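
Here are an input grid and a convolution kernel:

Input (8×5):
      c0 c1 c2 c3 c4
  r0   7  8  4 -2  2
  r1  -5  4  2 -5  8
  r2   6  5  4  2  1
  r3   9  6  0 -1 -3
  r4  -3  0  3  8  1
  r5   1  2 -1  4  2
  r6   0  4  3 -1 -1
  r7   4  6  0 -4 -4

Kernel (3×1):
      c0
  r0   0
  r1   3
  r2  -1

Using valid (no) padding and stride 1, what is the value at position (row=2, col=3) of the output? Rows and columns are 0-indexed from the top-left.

The receptive field on the input at this output position is [2 / -1 / 8]. Elementwise product with the kernel and sum: -1·3 + 8·-1.

-11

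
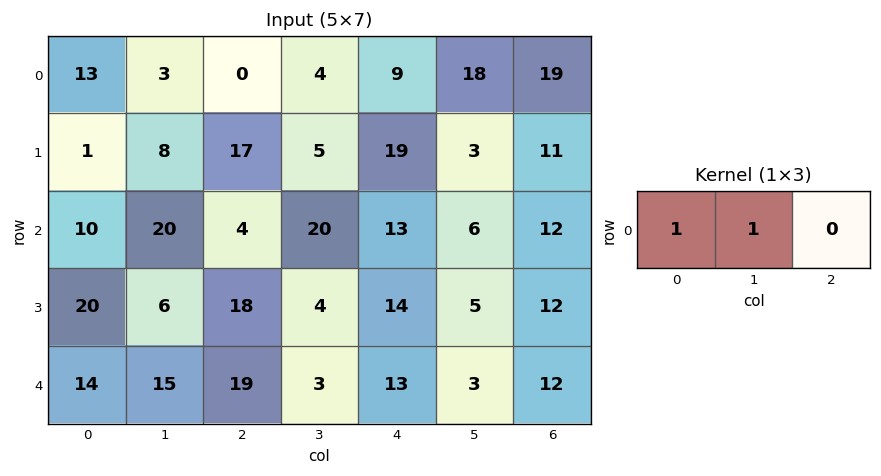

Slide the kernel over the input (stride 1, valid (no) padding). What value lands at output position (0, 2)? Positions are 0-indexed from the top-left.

4

The receptive field on the input at this output position is [0 4 9]. Elementwise product with the kernel and sum: 0·1 + 4·1.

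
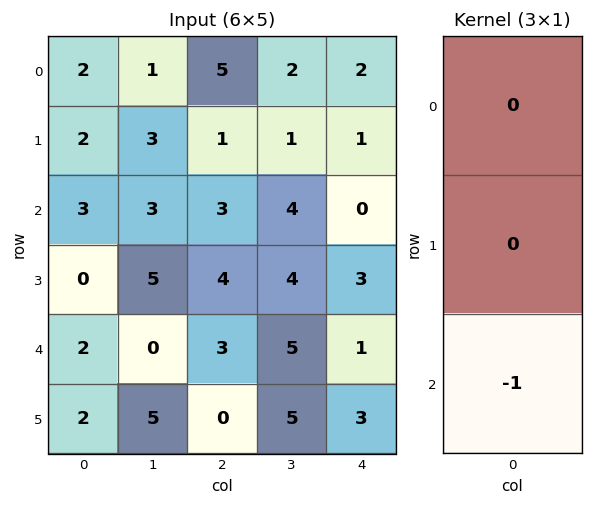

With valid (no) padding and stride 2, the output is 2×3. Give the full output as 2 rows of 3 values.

-3 -3 0
-2 -3 -1

Output[0,0]: The receptive field on the input at this output position is [2 / 2 / 3]. Elementwise product with the kernel and sum: 3·-1.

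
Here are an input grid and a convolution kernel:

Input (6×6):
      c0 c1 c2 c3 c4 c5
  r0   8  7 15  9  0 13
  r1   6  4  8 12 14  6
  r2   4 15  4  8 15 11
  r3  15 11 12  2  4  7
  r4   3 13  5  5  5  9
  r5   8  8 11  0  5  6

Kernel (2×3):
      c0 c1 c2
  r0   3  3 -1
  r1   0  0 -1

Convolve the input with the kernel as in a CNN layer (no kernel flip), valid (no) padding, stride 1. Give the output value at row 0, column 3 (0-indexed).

8

The receptive field on the input at this output position is [9 0 13 / 12 14 6]. Elementwise product with the kernel and sum: 9·3 + 0·3 + 13·-1 + 6·-1.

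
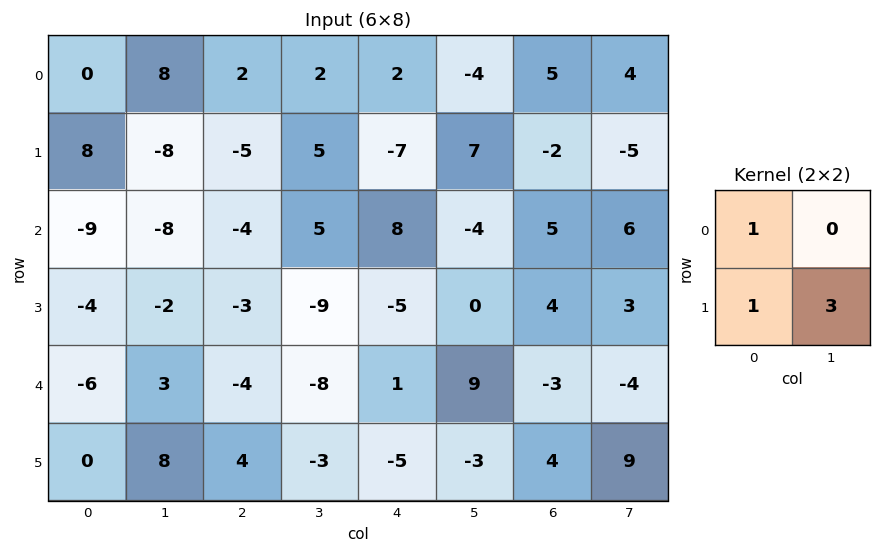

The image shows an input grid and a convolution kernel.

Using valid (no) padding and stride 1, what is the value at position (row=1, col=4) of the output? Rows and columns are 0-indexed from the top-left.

The receptive field on the input at this output position is [-7 7 / 8 -4]. Elementwise product with the kernel and sum: -7·1 + 8·1 + -4·3.

-11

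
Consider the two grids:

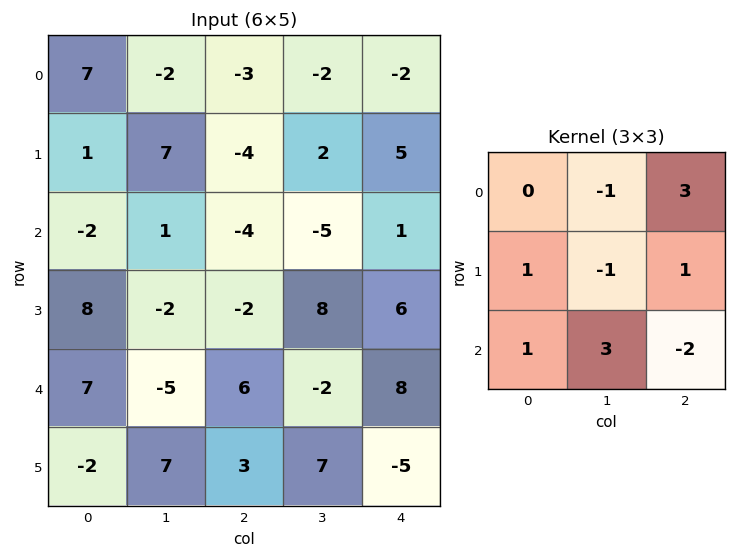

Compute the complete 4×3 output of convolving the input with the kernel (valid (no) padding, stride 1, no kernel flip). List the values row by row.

-8 9 -26
-20 -14 25
-25 14 -12
27 15 60

Output[0,0]: The receptive field on the input at this output position is [7 -2 -3 / 1 7 -4 / -2 1 -4]. Elementwise product with the kernel and sum: -2·-1 + -3·3 + 1·1 + 7·-1 + -4·1 + -2·1 + 1·3 + -4·-2.
Output[0,1]: The receptive field on the input at this output position is [-2 -3 -2 / 7 -4 2 / 1 -4 -5]. Elementwise product with the kernel and sum: -3·-1 + -2·3 + 7·1 + -4·-1 + 2·1 + 1·1 + -4·3 + -5·-2.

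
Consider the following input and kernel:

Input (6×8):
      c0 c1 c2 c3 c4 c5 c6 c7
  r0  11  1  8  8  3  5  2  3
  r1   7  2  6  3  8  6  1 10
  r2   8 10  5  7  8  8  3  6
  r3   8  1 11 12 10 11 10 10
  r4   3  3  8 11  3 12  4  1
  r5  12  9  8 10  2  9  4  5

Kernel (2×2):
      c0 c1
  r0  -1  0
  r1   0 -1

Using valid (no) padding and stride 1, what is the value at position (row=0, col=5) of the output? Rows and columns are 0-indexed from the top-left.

-6

The receptive field on the input at this output position is [5 2 / 6 1]. Elementwise product with the kernel and sum: 5·-1 + 1·-1.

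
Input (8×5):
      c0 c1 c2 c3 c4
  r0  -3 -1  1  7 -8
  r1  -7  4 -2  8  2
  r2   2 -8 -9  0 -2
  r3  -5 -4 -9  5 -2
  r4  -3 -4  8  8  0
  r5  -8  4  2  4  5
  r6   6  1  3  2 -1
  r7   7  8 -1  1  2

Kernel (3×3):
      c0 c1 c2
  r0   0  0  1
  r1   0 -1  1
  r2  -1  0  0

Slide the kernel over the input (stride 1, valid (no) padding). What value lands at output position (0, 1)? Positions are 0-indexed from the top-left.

25

The receptive field on the input at this output position is [-1 1 7 / 4 -2 8 / -8 -9 0]. Elementwise product with the kernel and sum: 7·1 + -2·-1 + 8·1 + -8·-1.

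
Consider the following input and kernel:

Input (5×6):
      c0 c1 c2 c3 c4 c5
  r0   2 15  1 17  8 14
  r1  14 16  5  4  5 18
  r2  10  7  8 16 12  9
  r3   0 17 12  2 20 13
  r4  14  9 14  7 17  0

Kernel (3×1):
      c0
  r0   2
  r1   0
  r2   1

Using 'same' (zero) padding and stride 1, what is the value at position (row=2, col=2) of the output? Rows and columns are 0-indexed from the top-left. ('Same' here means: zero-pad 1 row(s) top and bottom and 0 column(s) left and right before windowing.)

The receptive field on the zero-padded input at this output position is [5 / 8 / 12]. Elementwise product with the kernel and sum: 5·2 + 12·1.

22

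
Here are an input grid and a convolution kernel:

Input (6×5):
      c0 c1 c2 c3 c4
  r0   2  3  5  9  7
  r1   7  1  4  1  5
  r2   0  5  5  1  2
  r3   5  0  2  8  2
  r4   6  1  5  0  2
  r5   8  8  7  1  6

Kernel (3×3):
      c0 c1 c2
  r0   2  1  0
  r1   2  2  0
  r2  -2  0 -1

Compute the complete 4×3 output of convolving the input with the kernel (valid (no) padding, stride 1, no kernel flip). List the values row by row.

Output[0,0]: The receptive field on the input at this output position is [2 3 5 / 7 1 4 / 0 5 5]. Elementwise product with the kernel and sum: 2·2 + 3·1 + 7·2 + 1·2 + 0·-2 + 5·-1.

18 10 17
13 18 15
-2 17 19
1 -3 2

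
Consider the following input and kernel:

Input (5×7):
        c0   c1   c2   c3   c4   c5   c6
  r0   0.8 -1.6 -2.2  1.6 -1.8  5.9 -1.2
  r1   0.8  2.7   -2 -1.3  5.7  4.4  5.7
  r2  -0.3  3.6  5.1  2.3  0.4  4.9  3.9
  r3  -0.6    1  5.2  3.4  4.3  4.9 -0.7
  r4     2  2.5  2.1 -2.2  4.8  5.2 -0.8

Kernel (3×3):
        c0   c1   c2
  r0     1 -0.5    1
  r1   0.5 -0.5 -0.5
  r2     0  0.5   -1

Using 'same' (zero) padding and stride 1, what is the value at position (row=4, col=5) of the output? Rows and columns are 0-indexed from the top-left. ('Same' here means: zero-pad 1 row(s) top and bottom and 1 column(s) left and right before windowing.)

1.35

The receptive field on the zero-padded input at this output position is [4.3 4.9 -0.7 / 4.8 5.2 -0.8 / 0 0 0]. Elementwise product with the kernel and sum: 4.3·1 + 4.9·-0.5 + -0.7·1 + 4.8·0.5 + 5.2·-0.5 + -0.8·-0.5 + 0·0.5 + 0·-1.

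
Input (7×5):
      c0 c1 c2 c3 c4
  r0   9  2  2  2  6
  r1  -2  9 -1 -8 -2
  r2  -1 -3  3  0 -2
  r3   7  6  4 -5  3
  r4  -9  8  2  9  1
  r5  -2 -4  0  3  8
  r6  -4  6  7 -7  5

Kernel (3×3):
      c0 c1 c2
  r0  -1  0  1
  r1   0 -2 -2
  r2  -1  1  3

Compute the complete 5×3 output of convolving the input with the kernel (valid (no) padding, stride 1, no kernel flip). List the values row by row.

Output[0,0]: The receptive field on the input at this output position is [9 2 2 / -2 9 -1 / -1 -3 3]. Elementwise product with the kernel and sum: 9·-1 + 2·1 + 9·-2 + -1·-2 + -1·-1 + -3·1 + 3·3.

-16 24 15
12 -40 3
7 26 9
-25 -20 6
50 -25 -22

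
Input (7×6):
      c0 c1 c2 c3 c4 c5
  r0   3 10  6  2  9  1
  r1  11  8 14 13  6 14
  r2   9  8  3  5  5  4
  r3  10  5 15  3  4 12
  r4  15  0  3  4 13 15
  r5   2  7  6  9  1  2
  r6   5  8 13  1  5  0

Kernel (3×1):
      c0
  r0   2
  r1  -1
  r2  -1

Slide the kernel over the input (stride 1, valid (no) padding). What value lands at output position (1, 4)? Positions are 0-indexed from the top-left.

3

The receptive field on the input at this output position is [6 / 5 / 4]. Elementwise product with the kernel and sum: 6·2 + 5·-1 + 4·-1.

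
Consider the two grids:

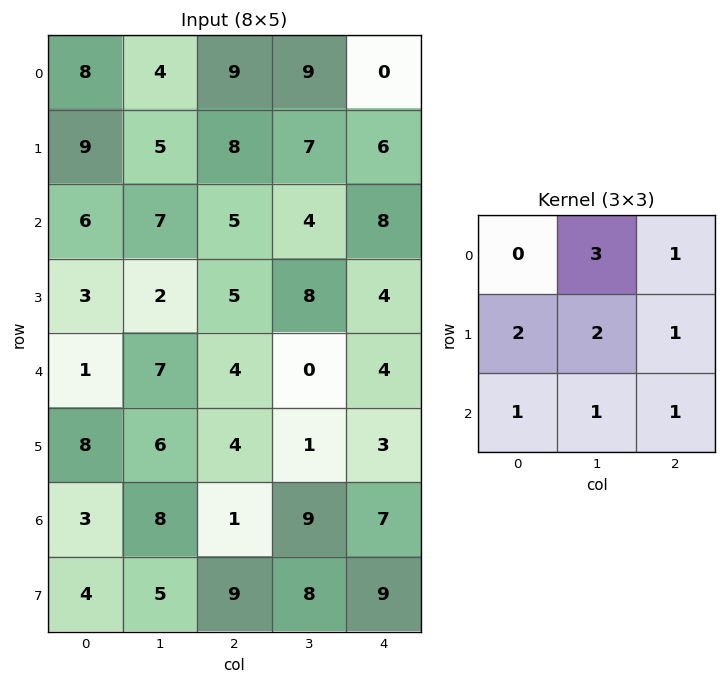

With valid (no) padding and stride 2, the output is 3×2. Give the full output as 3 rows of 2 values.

Output[0,0]: The receptive field on the input at this output position is [8 4 9 / 9 5 8 / 6 7 5]. Elementwise product with the kernel and sum: 4·3 + 9·1 + 9·2 + 5·2 + 8·1 + 6·1 + 7·1 + 5·1.
Output[0,1]: The receptive field on the input at this output position is [9 9 0 / 8 7 6 / 5 4 8]. Elementwise product with the kernel and sum: 9·3 + 0·1 + 8·2 + 7·2 + 6·1 + 5·1 + 4·1 + 8·1.

75 80
53 58
69 34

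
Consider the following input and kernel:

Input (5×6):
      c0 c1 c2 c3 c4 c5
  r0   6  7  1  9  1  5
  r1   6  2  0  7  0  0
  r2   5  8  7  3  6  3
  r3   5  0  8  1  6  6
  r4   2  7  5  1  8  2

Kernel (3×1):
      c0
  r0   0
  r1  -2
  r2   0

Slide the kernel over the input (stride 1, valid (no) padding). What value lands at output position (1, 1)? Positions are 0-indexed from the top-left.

-16

The receptive field on the input at this output position is [2 / 8 / 0]. Elementwise product with the kernel and sum: 8·-2.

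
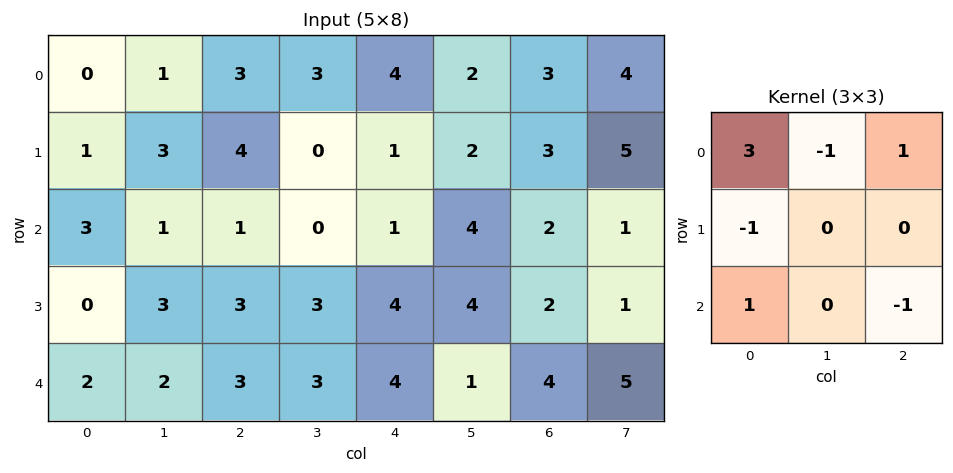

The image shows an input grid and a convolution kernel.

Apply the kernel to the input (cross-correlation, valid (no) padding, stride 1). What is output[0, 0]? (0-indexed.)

The receptive field on the input at this output position is [0 1 3 / 1 3 4 / 3 1 1]. Elementwise product with the kernel and sum: 0·3 + 1·-1 + 3·1 + 1·-1 + 3·1 + 1·-1.

3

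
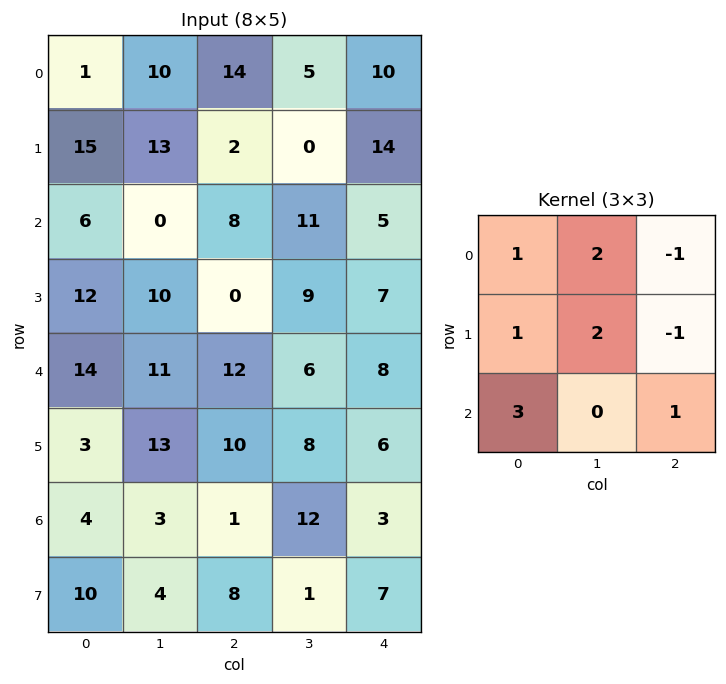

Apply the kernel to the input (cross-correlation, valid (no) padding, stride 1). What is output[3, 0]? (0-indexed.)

The receptive field on the input at this output position is [12 10 0 / 14 11 12 / 3 13 10]. Elementwise product with the kernel and sum: 12·1 + 10·2 + 0·-1 + 14·1 + 11·2 + 12·-1 + 3·3 + 10·1.

75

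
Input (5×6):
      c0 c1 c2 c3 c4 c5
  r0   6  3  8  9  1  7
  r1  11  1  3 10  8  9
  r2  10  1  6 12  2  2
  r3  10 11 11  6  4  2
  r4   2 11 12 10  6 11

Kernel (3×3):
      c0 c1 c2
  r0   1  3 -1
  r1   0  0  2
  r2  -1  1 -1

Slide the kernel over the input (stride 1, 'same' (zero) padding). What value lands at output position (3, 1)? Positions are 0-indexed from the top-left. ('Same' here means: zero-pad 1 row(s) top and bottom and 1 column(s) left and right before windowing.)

The receptive field on the zero-padded input at this output position is [10 1 6 / 10 11 11 / 2 11 12]. Elementwise product with the kernel and sum: 10·1 + 1·3 + 6·-1 + 11·2 + 2·-1 + 11·1 + 12·-1.

26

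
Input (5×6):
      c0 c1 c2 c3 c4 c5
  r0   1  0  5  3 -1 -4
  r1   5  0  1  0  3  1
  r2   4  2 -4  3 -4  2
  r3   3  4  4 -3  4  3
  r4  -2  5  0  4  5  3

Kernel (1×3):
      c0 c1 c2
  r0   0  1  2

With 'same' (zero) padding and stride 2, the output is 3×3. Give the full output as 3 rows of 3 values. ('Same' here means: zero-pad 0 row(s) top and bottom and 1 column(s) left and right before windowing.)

1 11 -9
8 2 0
8 8 11

Output[0,0]: The receptive field on the zero-padded input at this output position is [0 1 0]. Elementwise product with the kernel and sum: 1·1 + 0·2.
Output[0,1]: The receptive field on the zero-padded input at this output position is [0 5 3]. Elementwise product with the kernel and sum: 5·1 + 3·2.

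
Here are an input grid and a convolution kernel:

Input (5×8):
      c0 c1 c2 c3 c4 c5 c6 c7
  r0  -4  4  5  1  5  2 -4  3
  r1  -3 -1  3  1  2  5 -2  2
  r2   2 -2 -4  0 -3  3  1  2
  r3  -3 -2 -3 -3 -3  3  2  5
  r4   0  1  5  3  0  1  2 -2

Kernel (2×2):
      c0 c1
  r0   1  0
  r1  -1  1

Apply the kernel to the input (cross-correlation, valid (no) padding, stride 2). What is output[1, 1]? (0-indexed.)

The receptive field on the input at this output position is [-4 0 / -3 -3]. Elementwise product with the kernel and sum: -4·1 + -3·-1 + -3·1.

-4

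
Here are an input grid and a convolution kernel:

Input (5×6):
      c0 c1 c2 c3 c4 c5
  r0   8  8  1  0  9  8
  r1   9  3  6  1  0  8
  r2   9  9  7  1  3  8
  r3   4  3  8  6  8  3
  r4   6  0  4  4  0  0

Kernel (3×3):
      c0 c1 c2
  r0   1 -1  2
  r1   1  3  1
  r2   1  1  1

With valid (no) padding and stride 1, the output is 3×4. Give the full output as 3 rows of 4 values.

51 46 39 28
76 47 40 52
45 45 54 51

Output[0,0]: The receptive field on the input at this output position is [8 8 1 / 9 3 6 / 9 9 7]. Elementwise product with the kernel and sum: 8·1 + 8·-1 + 1·2 + 9·1 + 3·3 + 6·1 + 9·1 + 9·1 + 7·1.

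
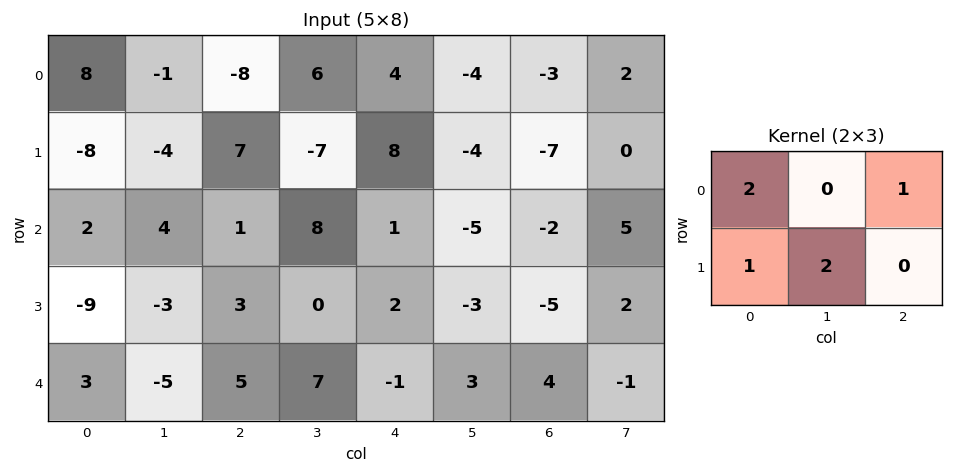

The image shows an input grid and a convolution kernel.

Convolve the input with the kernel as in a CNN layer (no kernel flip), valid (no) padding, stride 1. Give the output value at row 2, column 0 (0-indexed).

The receptive field on the input at this output position is [2 4 1 / -9 -3 3]. Elementwise product with the kernel and sum: 2·2 + 1·1 + -9·1 + -3·2.

-10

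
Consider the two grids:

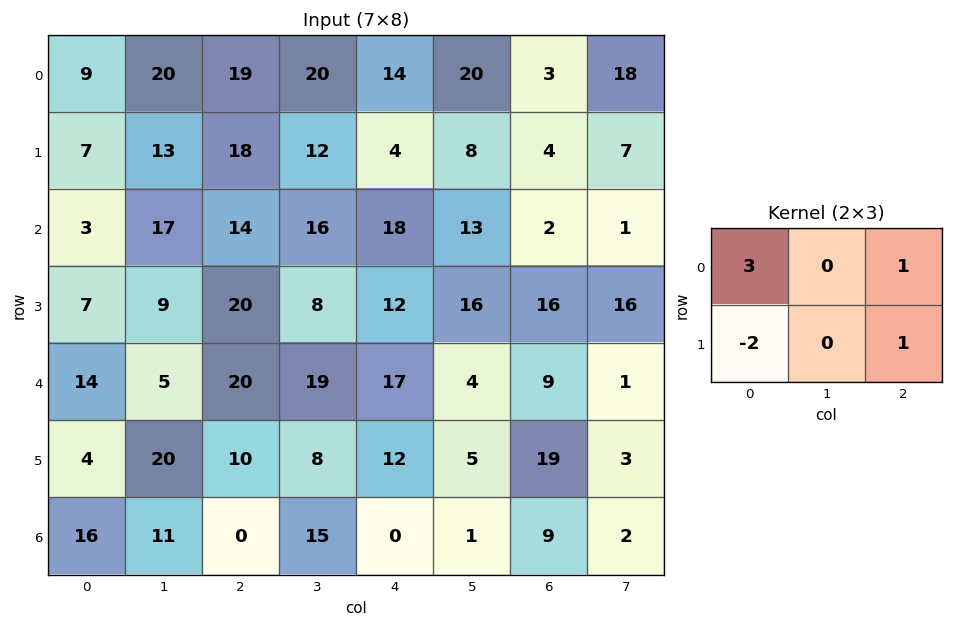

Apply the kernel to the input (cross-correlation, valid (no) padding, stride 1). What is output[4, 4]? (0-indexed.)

The receptive field on the input at this output position is [17 4 9 / 12 5 19]. Elementwise product with the kernel and sum: 17·3 + 9·1 + 12·-2 + 19·1.

55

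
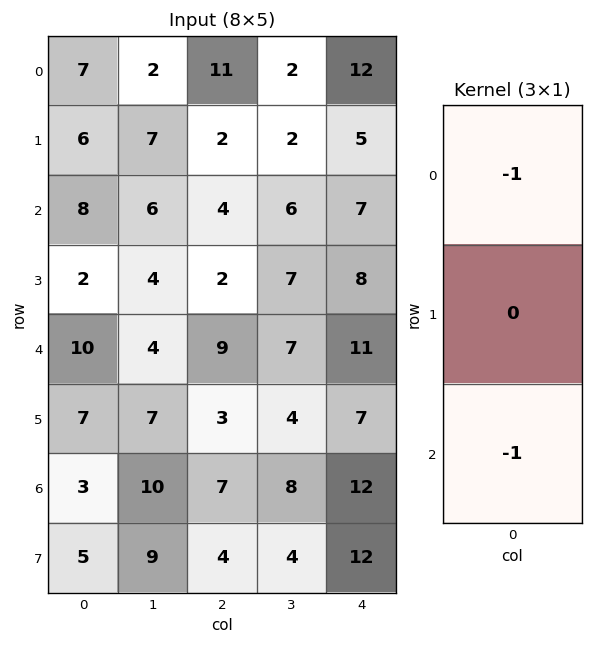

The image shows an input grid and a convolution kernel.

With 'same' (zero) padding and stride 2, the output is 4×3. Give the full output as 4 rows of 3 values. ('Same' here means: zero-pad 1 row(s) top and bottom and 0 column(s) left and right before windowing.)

-6 -2 -5
-8 -4 -13
-9 -5 -15
-12 -7 -19

Output[0,0]: The receptive field on the zero-padded input at this output position is [0 / 7 / 6]. Elementwise product with the kernel and sum: 0·-1 + 6·-1.
Output[0,1]: The receptive field on the zero-padded input at this output position is [0 / 11 / 2]. Elementwise product with the kernel and sum: 0·-1 + 2·-1.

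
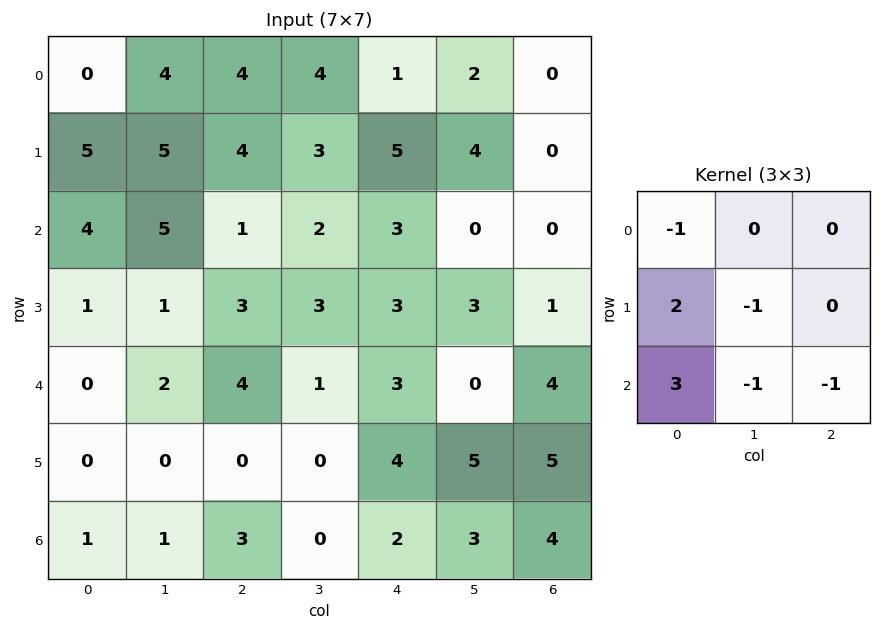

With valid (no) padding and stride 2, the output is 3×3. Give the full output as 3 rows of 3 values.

Output[0,0]: The receptive field on the input at this output position is [0 4 4 / 5 5 4 / 4 5 1]. Elementwise product with the kernel and sum: 0·-1 + 5·2 + 5·-1 + 4·3 + 5·-1 + 1·-1.
Output[0,1]: The receptive field on the input at this output position is [4 4 1 / 4 3 5 / 1 2 3]. Elementwise product with the kernel and sum: 4·-1 + 4·2 + 3·-1 + 1·3 + 2·-1 + 3·-1.

11 -1 14
-9 10 5
-1 3 -1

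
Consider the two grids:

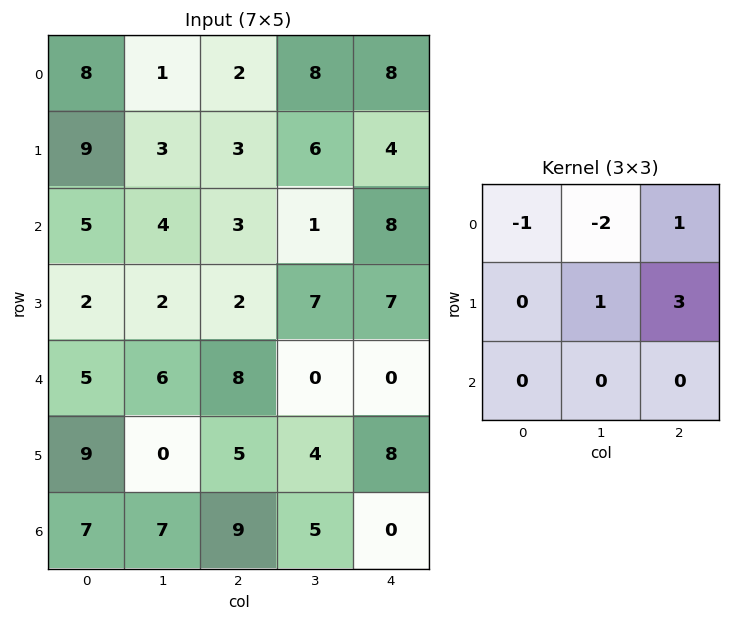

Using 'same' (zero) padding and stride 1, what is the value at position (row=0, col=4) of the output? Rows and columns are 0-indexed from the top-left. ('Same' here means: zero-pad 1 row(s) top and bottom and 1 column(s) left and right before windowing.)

The receptive field on the zero-padded input at this output position is [0 0 0 / 8 8 0 / 6 4 0]. Elementwise product with the kernel and sum: 0·-1 + 0·-2 + 0·1 + 8·1 + 0·3.

8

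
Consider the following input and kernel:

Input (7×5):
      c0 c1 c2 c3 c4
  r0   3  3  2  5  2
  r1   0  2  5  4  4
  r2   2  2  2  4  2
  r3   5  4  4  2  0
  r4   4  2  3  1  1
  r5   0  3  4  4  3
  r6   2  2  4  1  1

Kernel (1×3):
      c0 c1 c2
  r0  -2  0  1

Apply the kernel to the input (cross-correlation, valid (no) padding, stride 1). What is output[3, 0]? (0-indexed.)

-6

The receptive field on the input at this output position is [5 4 4]. Elementwise product with the kernel and sum: 5·-2 + 4·1.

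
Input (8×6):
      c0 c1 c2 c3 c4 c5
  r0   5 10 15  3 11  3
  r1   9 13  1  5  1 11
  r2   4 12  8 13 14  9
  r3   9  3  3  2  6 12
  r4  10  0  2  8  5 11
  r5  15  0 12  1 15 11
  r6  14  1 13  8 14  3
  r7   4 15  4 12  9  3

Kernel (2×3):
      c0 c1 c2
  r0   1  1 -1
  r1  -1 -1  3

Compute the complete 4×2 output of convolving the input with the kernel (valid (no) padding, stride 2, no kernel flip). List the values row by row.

-19 4
5 20
29 37
-5 18

Output[0,0]: The receptive field on the input at this output position is [5 10 15 / 9 13 1]. Elementwise product with the kernel and sum: 5·1 + 10·1 + 15·-1 + 9·-1 + 13·-1 + 1·3.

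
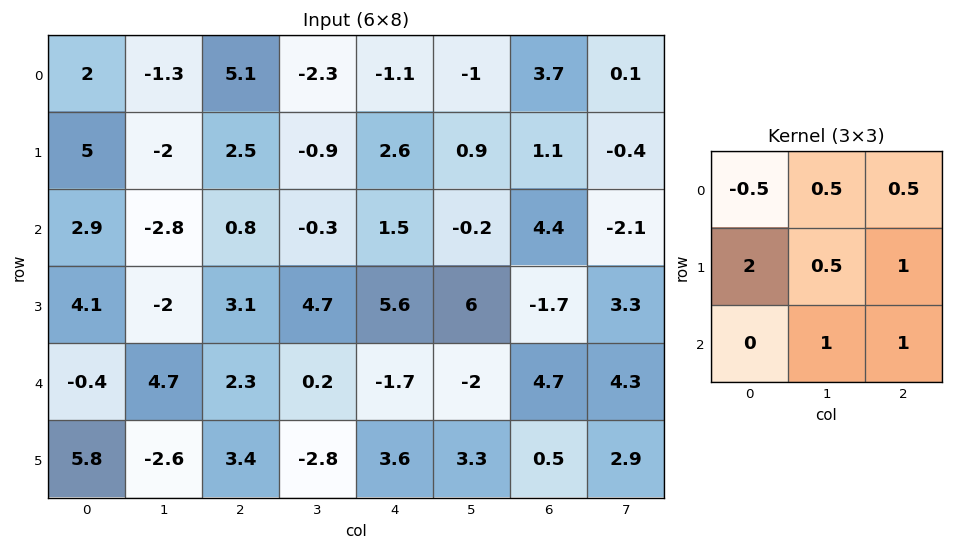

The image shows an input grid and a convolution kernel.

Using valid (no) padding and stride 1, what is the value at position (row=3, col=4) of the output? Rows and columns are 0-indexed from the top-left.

The receptive field on the input at this output position is [5.6 6 -1.7 / -1.7 -2 4.7 / 3.6 3.3 0.5]. Elementwise product with the kernel and sum: 5.6·-0.5 + 6·0.5 + -1.7·0.5 + -1.7·2 + -2·0.5 + 4.7·1 + 3.3·1 + 0.5·1.

3.45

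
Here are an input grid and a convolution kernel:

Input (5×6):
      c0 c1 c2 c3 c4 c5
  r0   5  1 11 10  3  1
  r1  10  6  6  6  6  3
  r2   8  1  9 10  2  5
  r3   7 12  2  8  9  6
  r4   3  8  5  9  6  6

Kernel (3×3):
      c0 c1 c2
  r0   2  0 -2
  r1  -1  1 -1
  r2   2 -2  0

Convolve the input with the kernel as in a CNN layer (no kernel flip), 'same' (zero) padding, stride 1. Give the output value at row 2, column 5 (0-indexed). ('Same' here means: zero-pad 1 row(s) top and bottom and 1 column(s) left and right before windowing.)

21

The receptive field on the zero-padded input at this output position is [6 3 0 / 2 5 0 / 9 6 0]. Elementwise product with the kernel and sum: 6·2 + 0·-2 + 2·-1 + 5·1 + 0·-1 + 9·2 + 6·-2.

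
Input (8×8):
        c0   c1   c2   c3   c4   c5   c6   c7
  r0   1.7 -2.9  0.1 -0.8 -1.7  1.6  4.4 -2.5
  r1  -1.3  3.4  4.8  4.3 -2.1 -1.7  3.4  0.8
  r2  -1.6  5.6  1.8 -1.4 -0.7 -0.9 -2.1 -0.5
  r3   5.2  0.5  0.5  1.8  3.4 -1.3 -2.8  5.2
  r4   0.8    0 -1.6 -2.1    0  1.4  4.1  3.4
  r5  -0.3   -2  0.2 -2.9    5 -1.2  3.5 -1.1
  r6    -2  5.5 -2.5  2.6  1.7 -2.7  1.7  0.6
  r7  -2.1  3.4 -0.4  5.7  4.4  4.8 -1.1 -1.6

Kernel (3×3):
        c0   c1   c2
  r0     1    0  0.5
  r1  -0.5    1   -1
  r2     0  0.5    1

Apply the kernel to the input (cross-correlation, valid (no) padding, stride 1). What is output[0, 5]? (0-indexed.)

The receptive field on the input at this output position is [1.6 4.4 -2.5 / -1.7 3.4 0.8 / -0.9 -2.1 -0.5]. Elementwise product with the kernel and sum: 1.6·1 + -2.5·0.5 + -1.7·-0.5 + 3.4·1 + 0.8·-1 + -2.1·0.5 + -0.5·1.

2.25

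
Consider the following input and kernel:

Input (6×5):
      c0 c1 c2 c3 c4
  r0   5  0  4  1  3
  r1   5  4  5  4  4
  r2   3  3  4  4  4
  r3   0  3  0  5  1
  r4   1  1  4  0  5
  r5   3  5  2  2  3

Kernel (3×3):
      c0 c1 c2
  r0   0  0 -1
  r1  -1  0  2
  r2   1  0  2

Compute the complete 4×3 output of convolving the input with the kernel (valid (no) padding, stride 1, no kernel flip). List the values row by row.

12 14 12
0 14 2
5 4 12
14 3 13

Output[0,0]: The receptive field on the input at this output position is [5 0 4 / 5 4 5 / 3 3 4]. Elementwise product with the kernel and sum: 4·-1 + 5·-1 + 5·2 + 3·1 + 4·2.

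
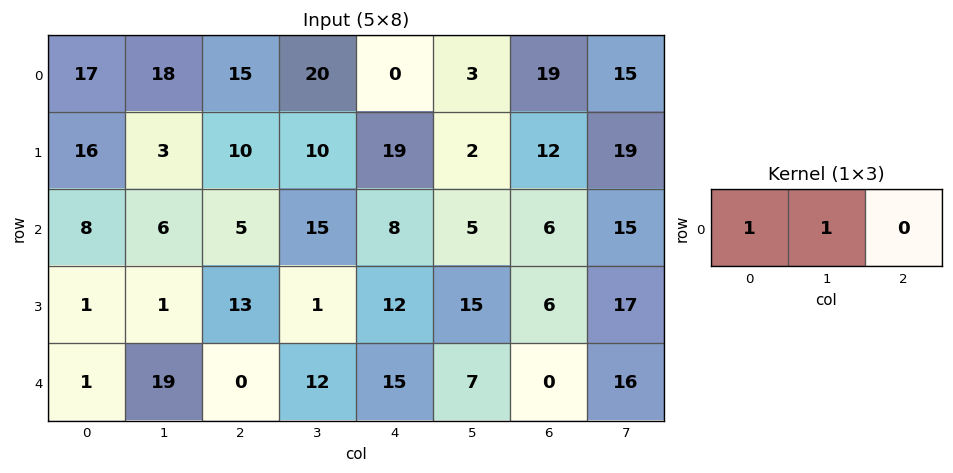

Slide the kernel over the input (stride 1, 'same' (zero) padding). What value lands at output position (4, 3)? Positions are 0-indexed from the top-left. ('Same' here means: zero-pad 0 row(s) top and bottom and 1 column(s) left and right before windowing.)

12

The receptive field on the zero-padded input at this output position is [0 12 15]. Elementwise product with the kernel and sum: 0·1 + 12·1.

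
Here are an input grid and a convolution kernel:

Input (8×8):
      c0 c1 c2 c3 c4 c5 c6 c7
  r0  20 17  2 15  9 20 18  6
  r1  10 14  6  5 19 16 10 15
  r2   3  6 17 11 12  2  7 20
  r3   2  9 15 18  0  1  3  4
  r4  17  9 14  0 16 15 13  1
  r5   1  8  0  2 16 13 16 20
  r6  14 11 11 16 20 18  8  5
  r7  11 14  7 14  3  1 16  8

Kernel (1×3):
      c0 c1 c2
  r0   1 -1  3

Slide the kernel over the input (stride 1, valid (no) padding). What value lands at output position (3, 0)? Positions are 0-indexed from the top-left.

38

The receptive field on the input at this output position is [2 9 15]. Elementwise product with the kernel and sum: 2·1 + 9·-1 + 15·3.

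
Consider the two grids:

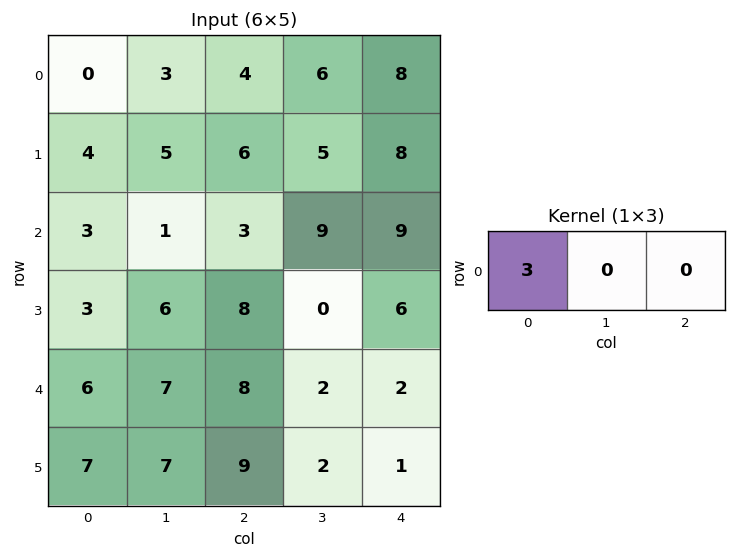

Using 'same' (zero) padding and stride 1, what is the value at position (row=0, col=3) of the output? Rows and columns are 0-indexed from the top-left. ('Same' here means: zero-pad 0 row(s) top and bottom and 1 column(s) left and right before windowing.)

The receptive field on the zero-padded input at this output position is [4 6 8]. Elementwise product with the kernel and sum: 4·3.

12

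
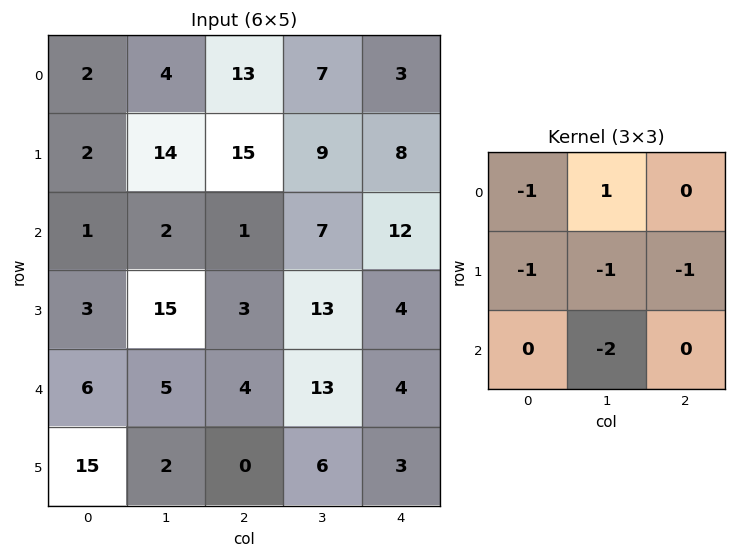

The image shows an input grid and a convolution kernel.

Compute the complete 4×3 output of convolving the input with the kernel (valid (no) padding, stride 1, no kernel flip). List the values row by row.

-33 -31 -52
-22 -15 -52
-30 -40 -40
-7 -34 -23

Output[0,0]: The receptive field on the input at this output position is [2 4 13 / 2 14 15 / 1 2 1]. Elementwise product with the kernel and sum: 2·-1 + 4·1 + 2·-1 + 14·-1 + 15·-1 + 2·-2.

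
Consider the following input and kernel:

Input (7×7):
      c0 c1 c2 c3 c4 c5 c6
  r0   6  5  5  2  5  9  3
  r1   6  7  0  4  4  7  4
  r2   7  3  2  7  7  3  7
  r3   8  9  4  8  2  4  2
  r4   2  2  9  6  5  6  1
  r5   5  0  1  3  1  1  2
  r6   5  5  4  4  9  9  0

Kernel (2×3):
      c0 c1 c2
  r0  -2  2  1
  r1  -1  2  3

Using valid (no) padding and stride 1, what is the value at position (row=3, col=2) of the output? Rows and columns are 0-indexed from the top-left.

28

The receptive field on the input at this output position is [4 8 2 / 9 6 5]. Elementwise product with the kernel and sum: 4·-2 + 8·2 + 2·1 + 9·-1 + 6·2 + 5·3.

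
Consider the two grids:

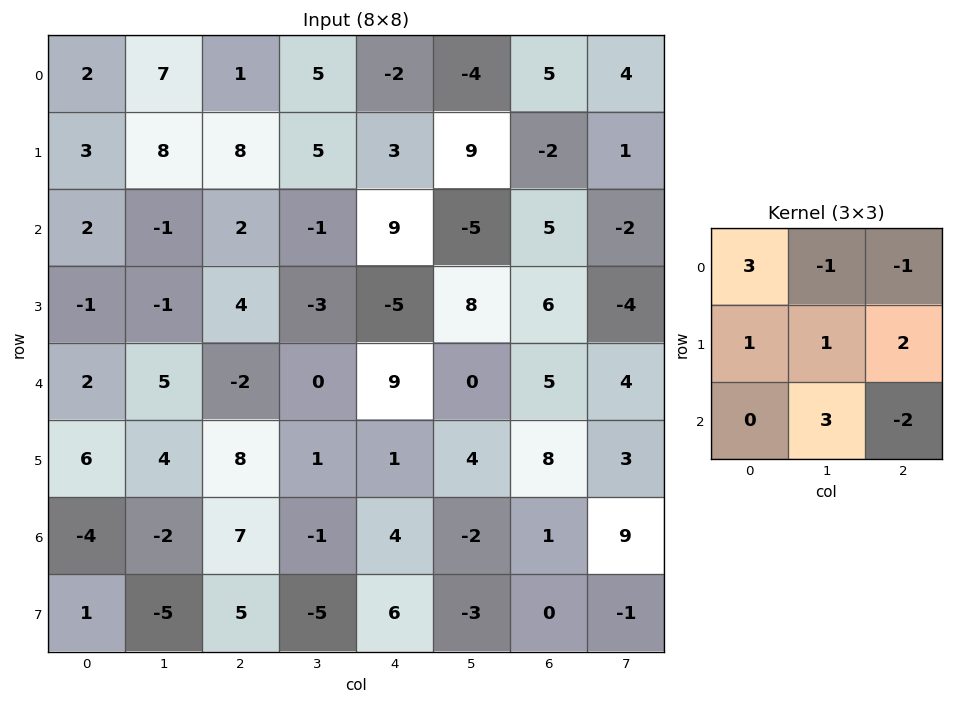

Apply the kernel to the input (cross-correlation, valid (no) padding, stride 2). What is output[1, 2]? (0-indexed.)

32

The receptive field on the input at this output position is [9 -5 5 / -5 8 6 / 9 0 5]. Elementwise product with the kernel and sum: 9·3 + -5·-1 + 5·-1 + -5·1 + 8·1 + 6·2 + 0·3 + 5·-2.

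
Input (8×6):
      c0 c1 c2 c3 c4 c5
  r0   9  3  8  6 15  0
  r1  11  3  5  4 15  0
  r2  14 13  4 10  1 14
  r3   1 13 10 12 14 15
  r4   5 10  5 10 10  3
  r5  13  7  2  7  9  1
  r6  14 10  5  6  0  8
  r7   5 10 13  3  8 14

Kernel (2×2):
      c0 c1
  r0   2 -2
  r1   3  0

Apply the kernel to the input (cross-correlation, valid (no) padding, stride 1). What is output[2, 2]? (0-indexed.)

18

The receptive field on the input at this output position is [4 10 / 10 12]. Elementwise product with the kernel and sum: 4·2 + 10·-2 + 10·3.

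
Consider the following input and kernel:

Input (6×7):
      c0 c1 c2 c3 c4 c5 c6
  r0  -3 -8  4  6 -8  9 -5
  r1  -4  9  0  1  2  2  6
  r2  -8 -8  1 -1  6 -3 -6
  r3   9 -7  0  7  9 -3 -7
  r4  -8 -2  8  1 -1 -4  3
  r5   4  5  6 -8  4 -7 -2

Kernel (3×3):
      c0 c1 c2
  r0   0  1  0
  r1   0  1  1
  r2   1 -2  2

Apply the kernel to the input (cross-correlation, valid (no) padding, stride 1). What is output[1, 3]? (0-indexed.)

The receptive field on the input at this output position is [1 2 2 / -1 6 -3 / 7 9 -3]. Elementwise product with the kernel and sum: 2·1 + 6·1 + -3·1 + 7·1 + 9·-2 + -3·2.

-12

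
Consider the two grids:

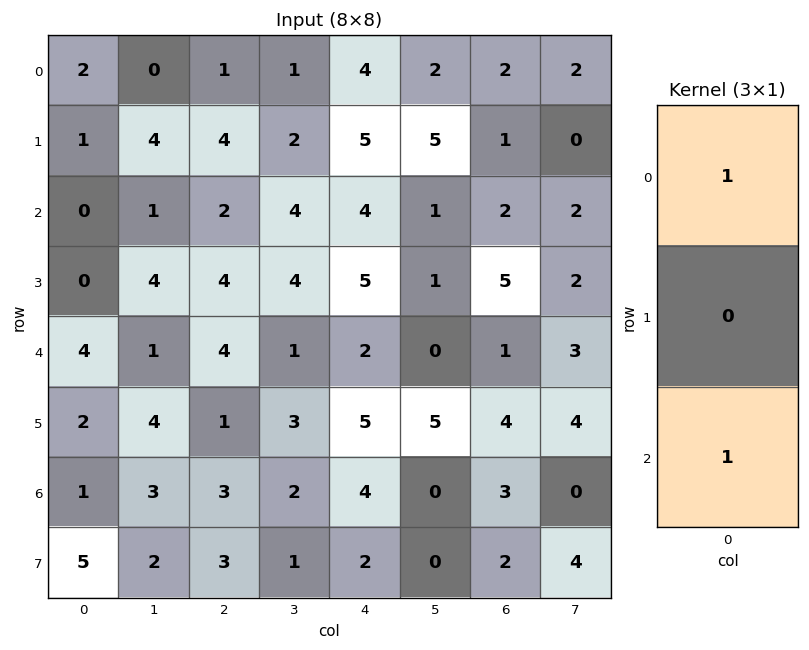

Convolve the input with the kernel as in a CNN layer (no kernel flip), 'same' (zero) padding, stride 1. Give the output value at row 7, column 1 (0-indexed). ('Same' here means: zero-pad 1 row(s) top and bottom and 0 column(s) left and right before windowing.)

3

The receptive field on the zero-padded input at this output position is [3 / 2 / 0]. Elementwise product with the kernel and sum: 3·1 + 0·1.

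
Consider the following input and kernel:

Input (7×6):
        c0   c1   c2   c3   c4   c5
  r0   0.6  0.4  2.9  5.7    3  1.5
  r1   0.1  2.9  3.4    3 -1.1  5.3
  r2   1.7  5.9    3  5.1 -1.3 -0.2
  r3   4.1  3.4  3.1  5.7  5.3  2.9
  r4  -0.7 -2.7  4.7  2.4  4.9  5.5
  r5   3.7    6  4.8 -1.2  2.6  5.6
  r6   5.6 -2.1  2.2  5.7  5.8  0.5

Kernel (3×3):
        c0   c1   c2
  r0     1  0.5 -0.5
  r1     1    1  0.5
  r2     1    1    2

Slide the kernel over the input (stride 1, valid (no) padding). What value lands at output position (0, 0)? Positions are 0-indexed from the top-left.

The receptive field on the input at this output position is [0.6 0.4 2.9 / 0.1 2.9 3.4 / 1.7 5.9 3]. Elementwise product with the kernel and sum: 0.6·1 + 0.4·0.5 + 2.9·-0.5 + 0.1·1 + 2.9·1 + 3.4·0.5 + 1.7·1 + 5.9·1 + 3·2.

17.65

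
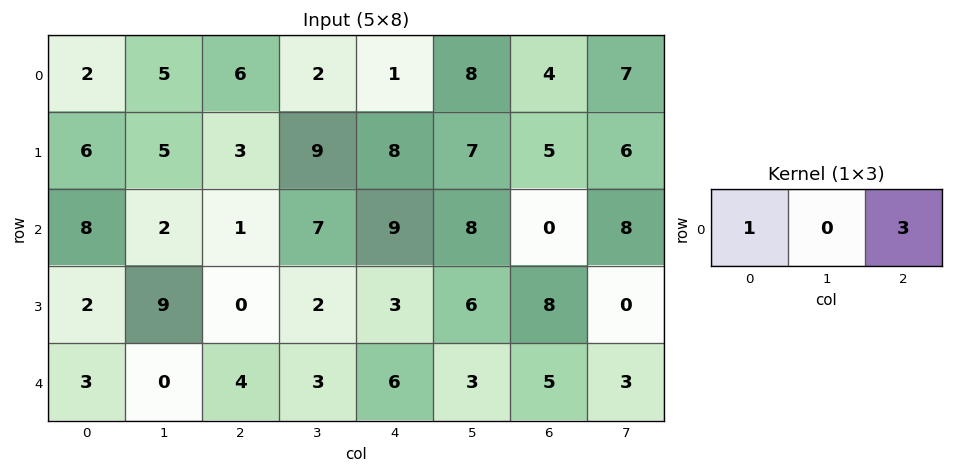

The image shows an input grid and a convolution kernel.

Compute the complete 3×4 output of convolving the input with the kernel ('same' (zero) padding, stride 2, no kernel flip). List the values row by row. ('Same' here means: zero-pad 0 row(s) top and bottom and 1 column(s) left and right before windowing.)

Output[0,0]: The receptive field on the zero-padded input at this output position is [0 2 5]. Elementwise product with the kernel and sum: 0·1 + 5·3.
Output[0,1]: The receptive field on the zero-padded input at this output position is [5 6 2]. Elementwise product with the kernel and sum: 5·1 + 2·3.

15 11 26 29
6 23 31 32
0 9 12 12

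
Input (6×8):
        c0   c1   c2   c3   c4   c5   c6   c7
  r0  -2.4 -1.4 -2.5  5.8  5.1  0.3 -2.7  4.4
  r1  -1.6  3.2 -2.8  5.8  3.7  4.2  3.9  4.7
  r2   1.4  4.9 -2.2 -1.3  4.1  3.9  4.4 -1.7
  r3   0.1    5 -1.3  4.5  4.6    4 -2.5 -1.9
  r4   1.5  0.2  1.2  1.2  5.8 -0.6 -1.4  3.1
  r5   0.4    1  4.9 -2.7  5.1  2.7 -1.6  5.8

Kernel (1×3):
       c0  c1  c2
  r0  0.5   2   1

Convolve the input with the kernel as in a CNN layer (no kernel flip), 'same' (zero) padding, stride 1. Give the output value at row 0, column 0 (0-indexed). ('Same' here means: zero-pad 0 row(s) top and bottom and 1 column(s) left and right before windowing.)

-6.2

The receptive field on the zero-padded input at this output position is [0 -2.4 -1.4]. Elementwise product with the kernel and sum: 0·0.5 + -2.4·2 + -1.4·1.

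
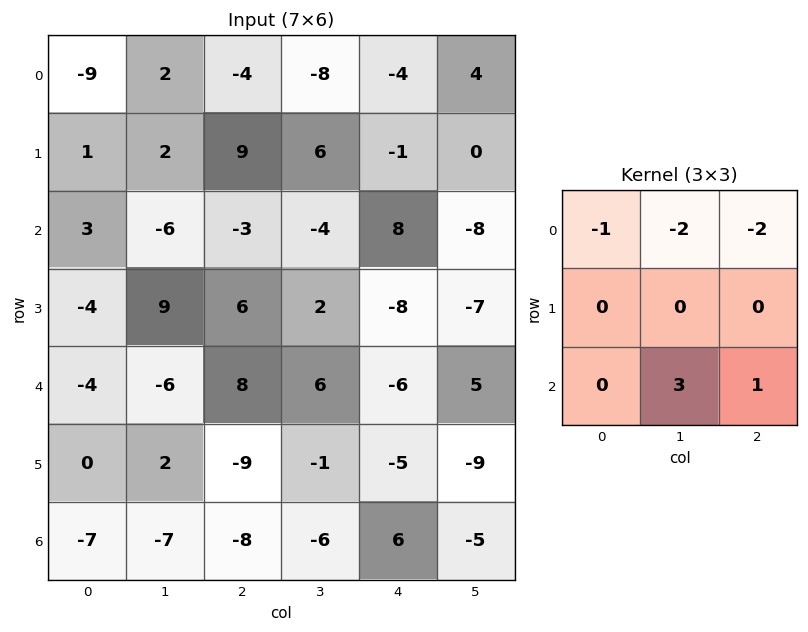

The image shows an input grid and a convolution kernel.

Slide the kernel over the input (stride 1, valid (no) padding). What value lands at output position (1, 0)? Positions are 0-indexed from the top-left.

The receptive field on the input at this output position is [1 2 9 / 3 -6 -3 / -4 9 6]. Elementwise product with the kernel and sum: 1·-1 + 2·-2 + 9·-2 + 9·3 + 6·1.

10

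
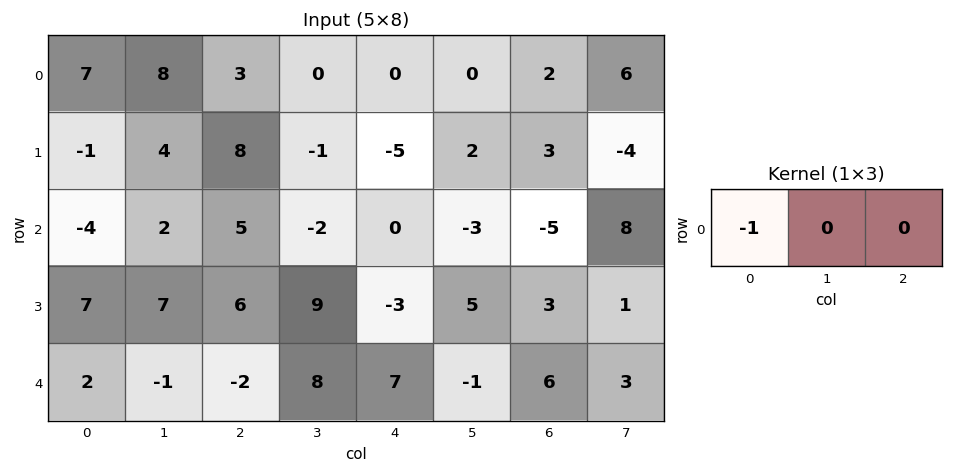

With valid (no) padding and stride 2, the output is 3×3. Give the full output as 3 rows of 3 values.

Output[0,0]: The receptive field on the input at this output position is [7 8 3]. Elementwise product with the kernel and sum: 7·-1.

-7 -3 0
4 -5 0
-2 2 -7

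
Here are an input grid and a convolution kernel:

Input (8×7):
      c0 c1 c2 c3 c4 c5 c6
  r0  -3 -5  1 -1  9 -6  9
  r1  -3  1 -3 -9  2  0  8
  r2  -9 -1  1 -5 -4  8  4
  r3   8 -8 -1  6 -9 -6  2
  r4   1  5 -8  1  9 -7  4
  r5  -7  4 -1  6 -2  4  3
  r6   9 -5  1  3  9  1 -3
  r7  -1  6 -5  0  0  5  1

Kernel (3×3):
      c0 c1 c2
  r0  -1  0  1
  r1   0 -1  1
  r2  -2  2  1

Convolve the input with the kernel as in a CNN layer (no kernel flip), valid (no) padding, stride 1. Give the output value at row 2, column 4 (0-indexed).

The receptive field on the input at this output position is [-4 8 4 / -9 -6 2 / 9 -7 4]. Elementwise product with the kernel and sum: -4·-1 + 4·1 + -6·-1 + 2·1 + 9·-2 + -7·2 + 4·1.

-12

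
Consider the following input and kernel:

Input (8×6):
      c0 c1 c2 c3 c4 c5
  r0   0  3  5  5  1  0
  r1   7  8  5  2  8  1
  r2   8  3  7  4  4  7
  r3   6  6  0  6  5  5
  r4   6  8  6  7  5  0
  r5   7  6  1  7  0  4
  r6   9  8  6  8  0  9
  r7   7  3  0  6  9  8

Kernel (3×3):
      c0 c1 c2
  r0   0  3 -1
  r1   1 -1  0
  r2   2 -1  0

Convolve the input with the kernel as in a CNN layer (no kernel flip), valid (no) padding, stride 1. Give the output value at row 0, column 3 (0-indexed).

The receptive field on the input at this output position is [5 1 0 / 2 8 1 / 4 4 7]. Elementwise product with the kernel and sum: 1·3 + 0·-1 + 2·1 + 8·-1 + 4·2 + 4·-1.

1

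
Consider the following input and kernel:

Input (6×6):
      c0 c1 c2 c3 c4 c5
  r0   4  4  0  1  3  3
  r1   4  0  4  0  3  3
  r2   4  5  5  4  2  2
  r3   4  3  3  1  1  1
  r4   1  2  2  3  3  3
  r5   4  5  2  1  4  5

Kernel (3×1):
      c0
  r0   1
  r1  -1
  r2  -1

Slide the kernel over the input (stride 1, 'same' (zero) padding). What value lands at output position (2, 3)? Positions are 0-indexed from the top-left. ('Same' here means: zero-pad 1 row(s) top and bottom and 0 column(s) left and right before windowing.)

The receptive field on the zero-padded input at this output position is [0 / 4 / 1]. Elementwise product with the kernel and sum: 0·1 + 4·-1 + 1·-1.

-5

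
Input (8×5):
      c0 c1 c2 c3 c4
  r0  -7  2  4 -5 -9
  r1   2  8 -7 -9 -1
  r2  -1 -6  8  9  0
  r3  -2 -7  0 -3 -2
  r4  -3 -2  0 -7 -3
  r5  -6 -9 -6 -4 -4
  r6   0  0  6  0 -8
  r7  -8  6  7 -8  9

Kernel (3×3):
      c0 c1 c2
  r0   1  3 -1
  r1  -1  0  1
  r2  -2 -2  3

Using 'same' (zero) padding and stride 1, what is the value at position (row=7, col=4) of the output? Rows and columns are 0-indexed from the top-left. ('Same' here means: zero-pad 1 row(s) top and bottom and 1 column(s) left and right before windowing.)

-16

The receptive field on the zero-padded input at this output position is [0 -8 0 / -8 9 0 / 0 0 0]. Elementwise product with the kernel and sum: 0·1 + -8·3 + 0·-1 + -8·-1 + 0·1 + 0·-2 + 0·-2 + 0·3.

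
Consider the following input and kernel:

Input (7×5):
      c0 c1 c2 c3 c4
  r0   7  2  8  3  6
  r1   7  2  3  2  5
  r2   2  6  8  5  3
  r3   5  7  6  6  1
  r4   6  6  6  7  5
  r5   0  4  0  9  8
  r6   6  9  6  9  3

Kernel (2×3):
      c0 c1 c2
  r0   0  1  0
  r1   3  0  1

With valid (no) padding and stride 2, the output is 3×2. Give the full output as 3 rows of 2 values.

26 17
27 24
6 15

Output[0,0]: The receptive field on the input at this output position is [7 2 8 / 7 2 3]. Elementwise product with the kernel and sum: 2·1 + 7·3 + 3·1.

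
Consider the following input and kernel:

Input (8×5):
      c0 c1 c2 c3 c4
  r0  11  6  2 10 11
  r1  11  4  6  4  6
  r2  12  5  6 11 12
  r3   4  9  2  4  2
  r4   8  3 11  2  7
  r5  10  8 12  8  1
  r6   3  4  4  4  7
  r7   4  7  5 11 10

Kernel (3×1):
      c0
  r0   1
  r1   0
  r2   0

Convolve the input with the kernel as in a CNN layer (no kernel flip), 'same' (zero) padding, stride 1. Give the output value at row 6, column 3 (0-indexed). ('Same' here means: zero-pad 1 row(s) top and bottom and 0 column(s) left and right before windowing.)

The receptive field on the zero-padded input at this output position is [8 / 4 / 11]. Elementwise product with the kernel and sum: 8·1.

8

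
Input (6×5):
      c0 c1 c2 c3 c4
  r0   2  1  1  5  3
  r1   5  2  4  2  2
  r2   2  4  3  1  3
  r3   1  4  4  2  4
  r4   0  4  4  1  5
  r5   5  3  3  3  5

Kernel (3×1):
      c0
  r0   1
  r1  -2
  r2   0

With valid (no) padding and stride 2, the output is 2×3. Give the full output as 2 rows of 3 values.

Output[0,0]: The receptive field on the input at this output position is [2 / 5 / 2]. Elementwise product with the kernel and sum: 2·1 + 5·-2.
Output[0,1]: The receptive field on the input at this output position is [1 / 4 / 3]. Elementwise product with the kernel and sum: 1·1 + 4·-2.

-8 -7 -1
0 -5 -5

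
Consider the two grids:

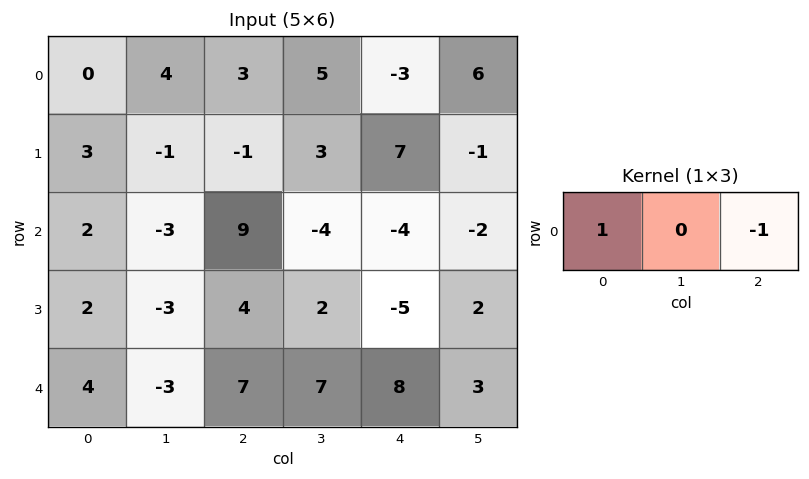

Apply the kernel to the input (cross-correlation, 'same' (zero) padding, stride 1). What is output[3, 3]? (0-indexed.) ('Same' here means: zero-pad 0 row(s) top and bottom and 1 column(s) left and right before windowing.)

9

The receptive field on the zero-padded input at this output position is [4 2 -5]. Elementwise product with the kernel and sum: 4·1 + -5·-1.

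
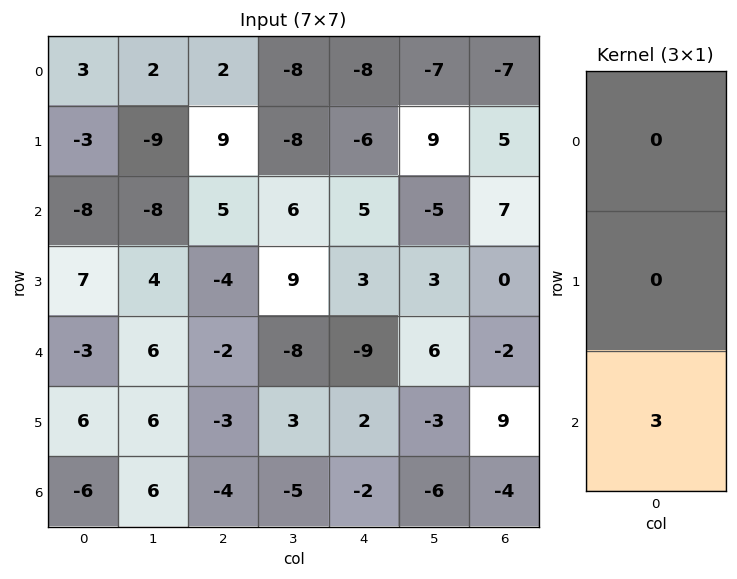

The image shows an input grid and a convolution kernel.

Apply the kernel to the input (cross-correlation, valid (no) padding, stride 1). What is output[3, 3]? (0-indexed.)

9

The receptive field on the input at this output position is [9 / -8 / 3]. Elementwise product with the kernel and sum: 3·3.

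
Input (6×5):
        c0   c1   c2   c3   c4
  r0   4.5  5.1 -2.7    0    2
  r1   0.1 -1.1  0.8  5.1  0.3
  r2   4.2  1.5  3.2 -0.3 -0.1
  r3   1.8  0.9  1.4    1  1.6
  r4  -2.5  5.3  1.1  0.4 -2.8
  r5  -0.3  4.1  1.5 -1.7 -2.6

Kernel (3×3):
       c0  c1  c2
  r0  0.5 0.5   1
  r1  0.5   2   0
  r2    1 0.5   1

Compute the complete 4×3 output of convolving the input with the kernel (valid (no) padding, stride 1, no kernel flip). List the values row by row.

8.1 5.05 14.2
9.05 14.7 7.75
10 11.55 2.55
15.35 10.15 2.2

Output[0,0]: The receptive field on the input at this output position is [4.5 5.1 -2.7 / 0.1 -1.1 0.8 / 4.2 1.5 3.2]. Elementwise product with the kernel and sum: 4.5·0.5 + 5.1·0.5 + -2.7·1 + 0.1·0.5 + -1.1·2 + 4.2·1 + 1.5·0.5 + 3.2·1.
Output[0,1]: The receptive field on the input at this output position is [5.1 -2.7 0 / -1.1 0.8 5.1 / 1.5 3.2 -0.3]. Elementwise product with the kernel and sum: 5.1·0.5 + -2.7·0.5 + 0·1 + -1.1·0.5 + 0.8·2 + 1.5·1 + 3.2·0.5 + -0.3·1.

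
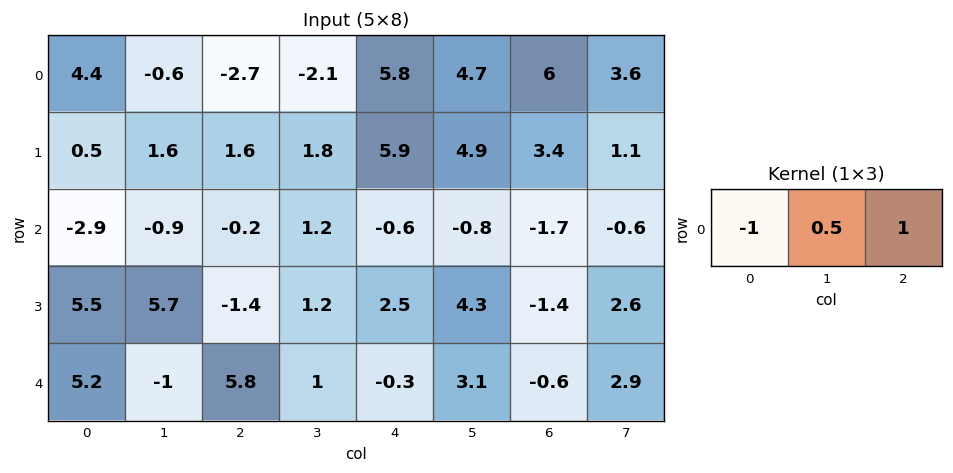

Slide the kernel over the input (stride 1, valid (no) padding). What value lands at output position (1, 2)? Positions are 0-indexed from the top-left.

The receptive field on the input at this output position is [1.6 1.8 5.9]. Elementwise product with the kernel and sum: 1.6·-1 + 1.8·0.5 + 5.9·1.

5.2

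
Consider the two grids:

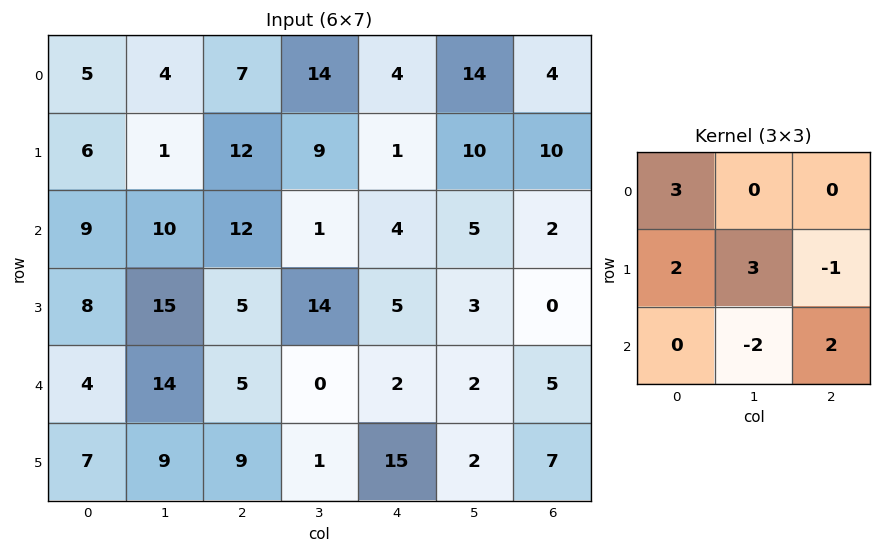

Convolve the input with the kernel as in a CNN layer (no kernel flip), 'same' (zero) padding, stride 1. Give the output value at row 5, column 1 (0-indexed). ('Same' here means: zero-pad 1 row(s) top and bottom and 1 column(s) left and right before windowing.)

44

The receptive field on the zero-padded input at this output position is [4 14 5 / 7 9 9 / 0 0 0]. Elementwise product with the kernel and sum: 4·3 + 7·2 + 9·3 + 9·-1 + 0·-2 + 0·2.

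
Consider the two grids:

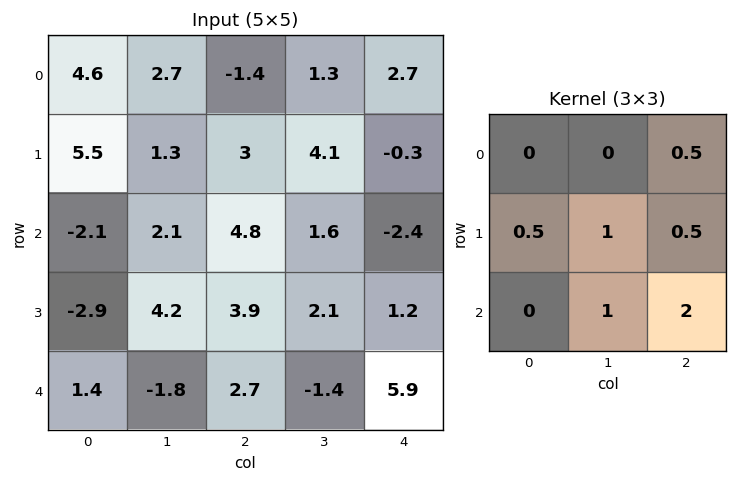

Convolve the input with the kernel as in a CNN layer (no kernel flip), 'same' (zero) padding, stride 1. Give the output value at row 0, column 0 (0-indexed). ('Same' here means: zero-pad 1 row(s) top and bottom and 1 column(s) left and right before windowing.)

14.05

The receptive field on the zero-padded input at this output position is [0 0 0 / 0 4.6 2.7 / 0 5.5 1.3]. Elementwise product with the kernel and sum: 0·0.5 + 0·0.5 + 4.6·1 + 2.7·0.5 + 5.5·1 + 1.3·2.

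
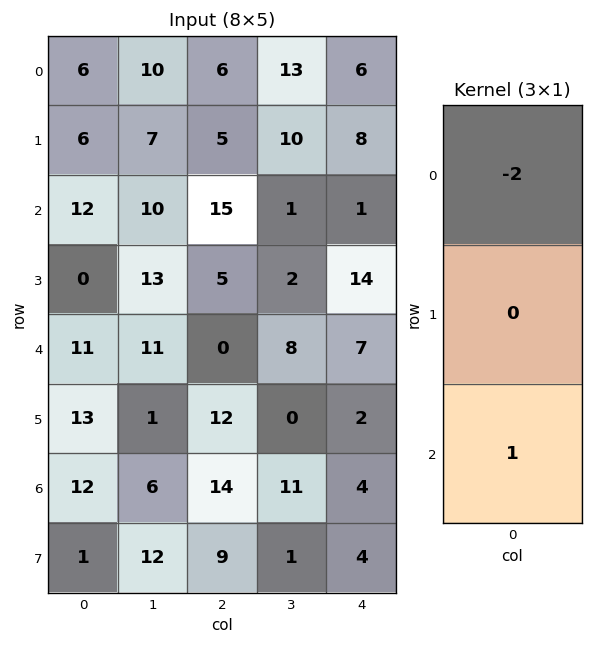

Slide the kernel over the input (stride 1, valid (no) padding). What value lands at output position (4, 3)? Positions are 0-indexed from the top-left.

-5

The receptive field on the input at this output position is [8 / 0 / 11]. Elementwise product with the kernel and sum: 8·-2 + 11·1.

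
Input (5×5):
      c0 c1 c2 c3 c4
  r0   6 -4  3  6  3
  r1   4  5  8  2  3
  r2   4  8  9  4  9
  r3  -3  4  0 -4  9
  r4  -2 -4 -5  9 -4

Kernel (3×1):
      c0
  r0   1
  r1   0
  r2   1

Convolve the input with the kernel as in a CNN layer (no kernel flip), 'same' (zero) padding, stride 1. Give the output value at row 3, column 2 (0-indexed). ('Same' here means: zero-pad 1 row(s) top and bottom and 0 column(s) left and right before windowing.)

The receptive field on the zero-padded input at this output position is [9 / 0 / -5]. Elementwise product with the kernel and sum: 9·1 + -5·1.

4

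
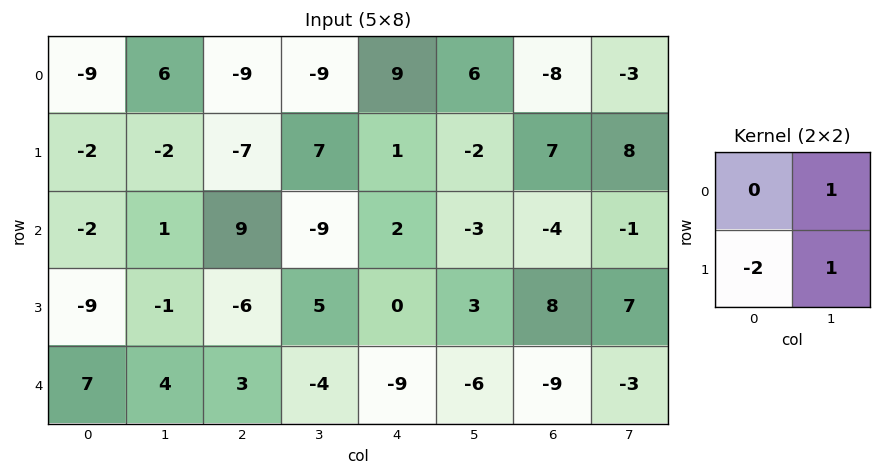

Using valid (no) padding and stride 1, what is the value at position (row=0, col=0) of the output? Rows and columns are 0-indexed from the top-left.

8

The receptive field on the input at this output position is [-9 6 / -2 -2]. Elementwise product with the kernel and sum: 6·1 + -2·-2 + -2·1.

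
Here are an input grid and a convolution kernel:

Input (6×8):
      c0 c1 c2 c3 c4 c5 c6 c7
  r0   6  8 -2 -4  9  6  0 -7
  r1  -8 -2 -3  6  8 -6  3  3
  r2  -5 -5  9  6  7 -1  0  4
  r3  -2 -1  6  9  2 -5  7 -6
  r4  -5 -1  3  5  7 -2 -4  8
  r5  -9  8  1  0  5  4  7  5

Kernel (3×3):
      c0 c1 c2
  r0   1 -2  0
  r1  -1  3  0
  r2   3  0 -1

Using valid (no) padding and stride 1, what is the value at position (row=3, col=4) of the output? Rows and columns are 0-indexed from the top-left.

7

The receptive field on the input at this output position is [2 -5 7 / 7 -2 -4 / 5 4 7]. Elementwise product with the kernel and sum: 2·1 + -5·-2 + 7·-1 + -2·3 + 5·3 + 7·-1.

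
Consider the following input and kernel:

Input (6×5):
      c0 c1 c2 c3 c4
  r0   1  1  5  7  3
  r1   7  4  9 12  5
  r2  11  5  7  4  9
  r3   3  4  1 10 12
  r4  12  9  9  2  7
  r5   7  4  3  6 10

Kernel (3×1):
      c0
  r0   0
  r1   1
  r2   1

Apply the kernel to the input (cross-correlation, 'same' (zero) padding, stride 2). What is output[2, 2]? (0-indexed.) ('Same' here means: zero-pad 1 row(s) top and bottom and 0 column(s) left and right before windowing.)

17

The receptive field on the zero-padded input at this output position is [12 / 7 / 10]. Elementwise product with the kernel and sum: 7·1 + 10·1.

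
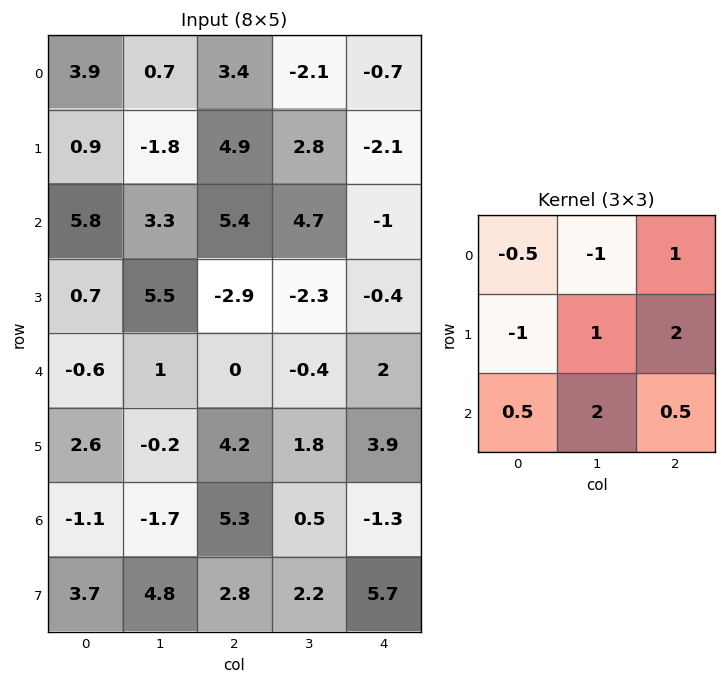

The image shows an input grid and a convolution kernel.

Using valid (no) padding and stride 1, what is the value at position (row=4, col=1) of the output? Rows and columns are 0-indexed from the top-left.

The receptive field on the input at this output position is [1 0 -0.4 / -0.2 4.2 1.8 / -1.7 5.3 0.5]. Elementwise product with the kernel and sum: 1·-0.5 + 0·-1 + -0.4·1 + -0.2·-1 + 4.2·1 + 1.8·2 + -1.7·0.5 + 5.3·2 + 0.5·0.5.

17.1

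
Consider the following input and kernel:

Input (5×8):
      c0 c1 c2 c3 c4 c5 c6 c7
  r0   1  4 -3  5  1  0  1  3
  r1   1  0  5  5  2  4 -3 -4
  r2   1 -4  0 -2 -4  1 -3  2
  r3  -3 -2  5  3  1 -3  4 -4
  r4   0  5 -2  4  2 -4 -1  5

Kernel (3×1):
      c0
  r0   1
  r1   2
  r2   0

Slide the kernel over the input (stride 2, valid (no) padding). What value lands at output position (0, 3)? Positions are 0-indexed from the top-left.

-5

The receptive field on the input at this output position is [1 / -3 / -3]. Elementwise product with the kernel and sum: 1·1 + -3·2.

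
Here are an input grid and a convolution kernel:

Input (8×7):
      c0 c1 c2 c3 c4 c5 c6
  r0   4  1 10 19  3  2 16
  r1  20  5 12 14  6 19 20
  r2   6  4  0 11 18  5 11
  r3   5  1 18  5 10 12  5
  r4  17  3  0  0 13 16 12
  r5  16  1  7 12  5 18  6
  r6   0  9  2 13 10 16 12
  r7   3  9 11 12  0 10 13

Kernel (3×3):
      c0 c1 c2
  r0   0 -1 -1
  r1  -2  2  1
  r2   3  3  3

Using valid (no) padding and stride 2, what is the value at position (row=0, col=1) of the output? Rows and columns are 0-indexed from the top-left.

75

The receptive field on the input at this output position is [10 19 3 / 12 14 6 / 0 11 18]. Elementwise product with the kernel and sum: 19·-1 + 3·-1 + 12·-2 + 14·2 + 6·1 + 0·3 + 11·3 + 18·3.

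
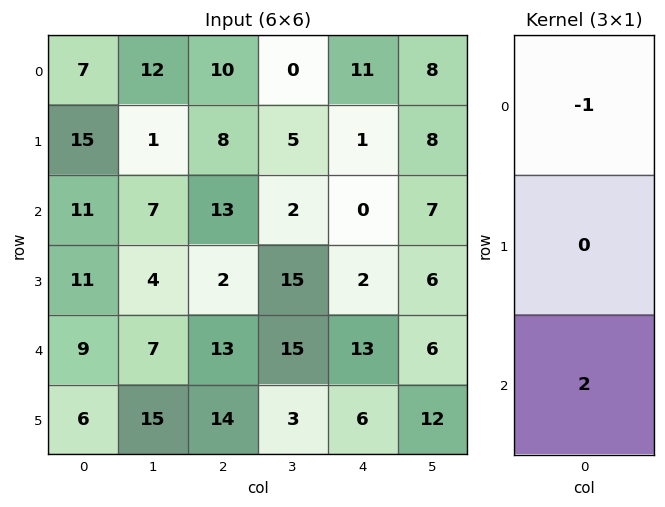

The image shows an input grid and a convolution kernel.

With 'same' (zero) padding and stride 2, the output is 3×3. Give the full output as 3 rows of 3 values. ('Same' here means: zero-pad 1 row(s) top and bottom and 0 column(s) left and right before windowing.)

30 16 2
7 -4 3
1 26 10

Output[0,0]: The receptive field on the zero-padded input at this output position is [0 / 7 / 15]. Elementwise product with the kernel and sum: 0·-1 + 15·2.
Output[0,1]: The receptive field on the zero-padded input at this output position is [0 / 10 / 8]. Elementwise product with the kernel and sum: 0·-1 + 8·2.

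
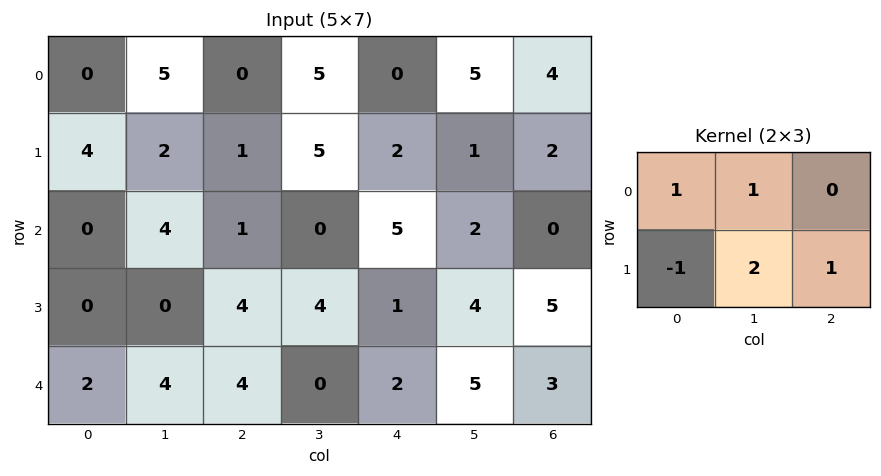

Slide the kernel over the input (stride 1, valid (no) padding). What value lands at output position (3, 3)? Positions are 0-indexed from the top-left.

The receptive field on the input at this output position is [4 1 4 / 0 2 5]. Elementwise product with the kernel and sum: 4·1 + 1·1 + 0·-1 + 2·2 + 5·1.

14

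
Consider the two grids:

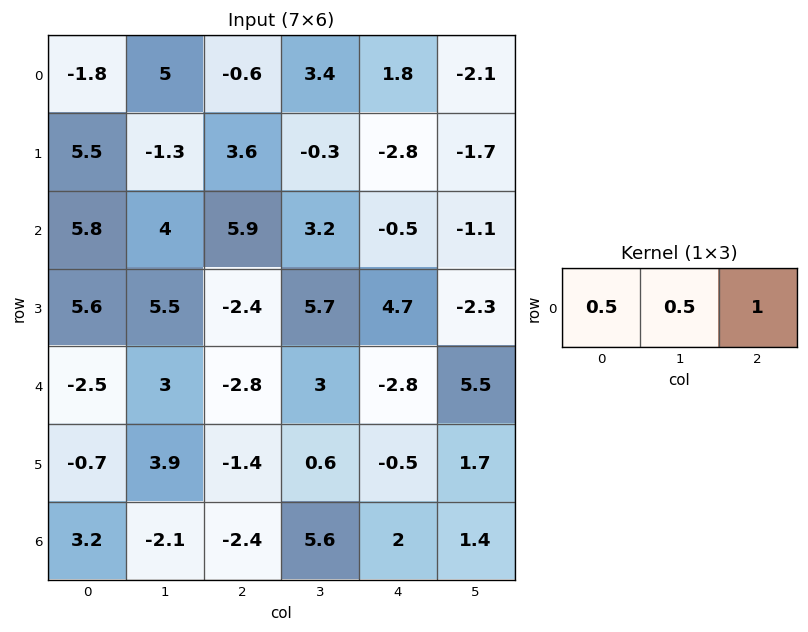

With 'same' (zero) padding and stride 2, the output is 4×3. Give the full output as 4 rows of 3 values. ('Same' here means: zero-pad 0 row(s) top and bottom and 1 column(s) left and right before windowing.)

4.1 5.6 0.5
6.9 8.15 0.25
1.75 3.1 5.6
-0.5 3.35 5.2

Output[0,0]: The receptive field on the zero-padded input at this output position is [0 -1.8 5]. Elementwise product with the kernel and sum: 0·0.5 + -1.8·0.5 + 5·1.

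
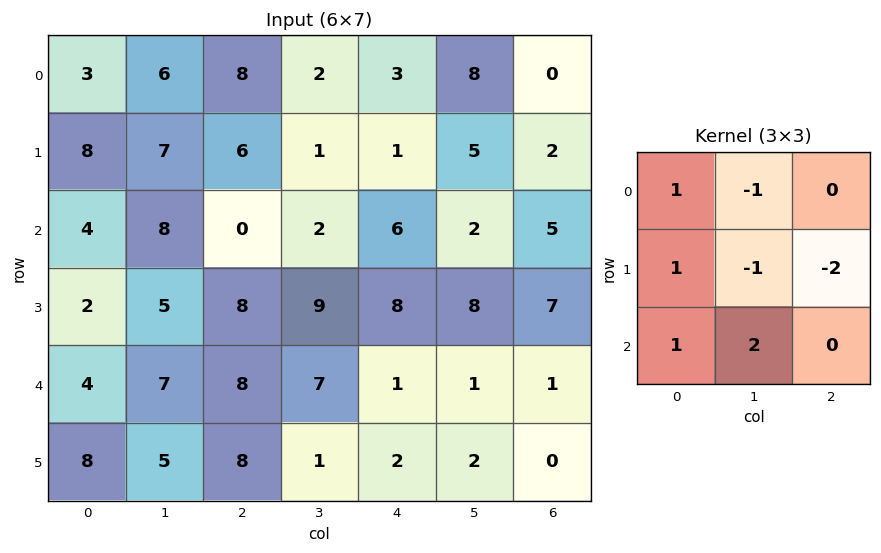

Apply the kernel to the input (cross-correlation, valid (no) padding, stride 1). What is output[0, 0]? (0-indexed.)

6

The receptive field on the input at this output position is [3 6 8 / 8 7 6 / 4 8 0]. Elementwise product with the kernel and sum: 3·1 + 6·-1 + 8·1 + 7·-1 + 6·-2 + 4·1 + 8·2.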